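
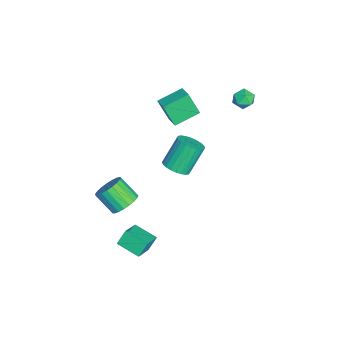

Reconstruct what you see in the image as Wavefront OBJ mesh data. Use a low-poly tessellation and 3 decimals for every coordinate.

v 4.124 -2.646 -0.631
v 4.699 -2.362 -0.088
v 4.231 -3.291 0.893
v 3.656 -3.574 0.351
v 4.427 -2.154 -0.021
v 3.959 -3.082 0.961
v 4.103 -2.031 -0.059
v 3.635 -2.959 0.922
v 3.782 -2.014 -0.196
v 3.314 -2.942 0.785
v 3.52 -2.106 -0.408
v 3.052 -3.035 0.573
v 3.363 -2.292 -0.659
v 2.895 -3.22 0.323
v 3.337 -2.539 -0.905
v 2.869 -3.467 0.077
v 3.448 -2.804 -1.103
v 2.98 -3.733 -0.121
v 3.675 -3.042 -1.22
v 3.207 -3.971 -0.238
v 3.98 -3.212 -1.235
v 3.512 -4.14 -0.253
v 4.31 -3.283 -1.145
v 3.842 -4.212 -0.163
v 4.608 -3.245 -0.967
v 4.14 -4.173 0.015
v 4.822 -3.103 -0.73
v 4.354 -4.031 0.252
v 4.915 -2.881 -0.477
v 4.447 -3.81 0.505
v 4.872 -2.62 -0.25
v 4.404 -3.548 0.732
v -2.709 0.297 1.342
v -2.87 -0.335 2.726
v -1.87 0.695 1.621
v -2.03 0.063 3.005
v -1.95 -0.963 0.855
v -2.11 -1.595 2.239
v -1.11 -0.565 1.134
v -1.271 -1.197 2.518
v 3.465 -1.116 -4.126
v 2.873 -2.312 -3.736
v 4.653 -1.481 -3.439
v 4.061 -2.677 -3.05
v 3.799 -1.543 -4.93
v 3.207 -2.739 -4.541
v 4.987 -1.908 -4.244
v 4.395 -3.104 -3.854
v 3.363 -0.123 1.955
v 3.821 -0.582 2.389
v 3.135 0.125 3.859
v 2.677 0.583 3.425
v 3.998 -0.337 2.354
v 3.312 0.37 3.824
v 4.079 -0.06 2.258
v 3.393 0.647 3.729
v 4.05 0.208 2.116
v 3.364 0.915 3.587
v 3.917 0.425 1.949
v 3.231 1.132 3.42
v 3.7 0.559 1.784
v 3.014 1.266 3.254
v 3.431 0.589 1.644
v 2.745 1.296 3.115
v 3.152 0.51 1.552
v 2.466 1.217 3.022
v 2.905 0.335 1.521
v 2.219 1.042 2.991
v 2.728 0.09 1.556
v 2.042 0.797 3.026
v 2.647 -0.187 1.651
v 1.961 0.52 3.122
v 2.676 -0.455 1.793
v 1.99 0.252 3.264
v 2.809 -0.672 1.96
v 2.123 0.035 3.431
v 3.026 -0.806 2.126
v 2.34 -0.099 3.596
v 3.295 -0.836 2.265
v 2.609 -0.129 3.736
v 3.574 -0.757 2.358
v 2.888 -0.05 3.828
v -2.741 3.47 1.858
v -2.304 2.949 1.718
v -3.056 2.951 2.802
v -2.619 2.43 2.662
v -2.37 3.055 2.833
v -2.176 3.376 2.25
v -3.184 2.524 2.27
v -2.99 2.845 1.687
v -2.578 2.365 1.972
v -2.075 2.693 2.32
v -3.285 3.207 2.2
v -2.782 3.535 2.548
f 2 1 5
f 2 5 3
f 3 5 6
f 3 6 4
f 5 1 7
f 5 7 6
f 6 7 8
f 6 8 4
f 7 1 9
f 7 9 8
f 8 9 10
f 8 10 4
f 9 1 11
f 9 11 10
f 10 11 12
f 10 12 4
f 11 1 13
f 11 13 12
f 12 13 14
f 12 14 4
f 13 1 15
f 13 15 14
f 14 15 16
f 14 16 4
f 15 1 17
f 15 17 16
f 16 17 18
f 16 18 4
f 17 1 19
f 17 19 18
f 18 19 20
f 18 20 4
f 19 1 21
f 19 21 20
f 20 21 22
f 20 22 4
f 21 1 23
f 21 23 22
f 22 23 24
f 22 24 4
f 23 1 25
f 23 25 24
f 24 25 26
f 24 26 4
f 25 1 27
f 25 27 26
f 26 27 28
f 26 28 4
f 27 1 29
f 27 29 28
f 28 29 30
f 28 30 4
f 29 1 31
f 29 31 30
f 30 31 32
f 30 32 4
f 31 1 2
f 31 2 32
f 32 2 3
f 32 3 4
f 34 36 33
f 37 34 33
f 33 36 35
f 35 37 33
f 34 40 36
f 38 34 37
f 38 40 34
f 36 40 35
f 39 37 35
f 35 40 39
f 39 38 37
f 40 38 39
f 42 44 41
f 45 42 41
f 41 44 43
f 43 45 41
f 42 48 44
f 46 42 45
f 46 48 42
f 44 48 43
f 47 45 43
f 43 48 47
f 47 46 45
f 48 46 47
f 50 49 53
f 50 53 51
f 51 53 54
f 51 54 52
f 53 49 55
f 53 55 54
f 54 55 56
f 54 56 52
f 55 49 57
f 55 57 56
f 56 57 58
f 56 58 52
f 57 49 59
f 57 59 58
f 58 59 60
f 58 60 52
f 59 49 61
f 59 61 60
f 60 61 62
f 60 62 52
f 61 49 63
f 61 63 62
f 62 63 64
f 62 64 52
f 63 49 65
f 63 65 64
f 64 65 66
f 64 66 52
f 65 49 67
f 65 67 66
f 66 67 68
f 66 68 52
f 67 49 69
f 67 69 68
f 68 69 70
f 68 70 52
f 69 49 71
f 69 71 70
f 70 71 72
f 70 72 52
f 71 49 73
f 71 73 72
f 72 73 74
f 72 74 52
f 73 49 75
f 73 75 74
f 74 75 76
f 74 76 52
f 75 49 77
f 75 77 76
f 76 77 78
f 76 78 52
f 77 49 79
f 77 79 78
f 78 79 80
f 78 80 52
f 79 49 81
f 79 81 80
f 80 81 82
f 80 82 52
f 81 49 50
f 81 50 82
f 82 50 51
f 82 51 52
f 83 94 88
f 83 88 84
f 83 84 90
f 83 90 93
f 83 93 94
f 84 88 92
f 88 94 87
f 94 93 85
f 93 90 89
f 90 84 91
f 86 92 87
f 86 87 85
f 86 85 89
f 86 89 91
f 86 91 92
f 87 92 88
f 85 87 94
f 89 85 93
f 91 89 90
f 92 91 84



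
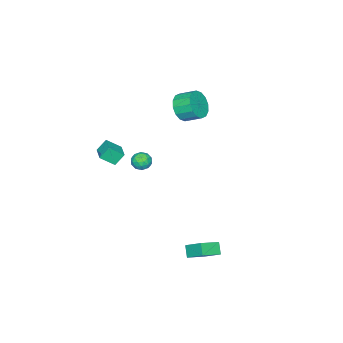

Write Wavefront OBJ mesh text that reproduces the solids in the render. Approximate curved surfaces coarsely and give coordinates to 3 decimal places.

v 2.271 -0.582 0.963
v 2.898 -0.575 0.894
v 2.202 -1.325 0.266
v 2.829 -1.318 0.197
v 2.573 -1.53 0.733
v 2.615 -1.071 1.164
v 2.485 -0.829 -0.004
v 2.527 -0.37 0.427
v 3.03 -0.729 0.297
v 3.084 -1.161 0.752
v 2.016 -0.739 0.408
v 2.07 -1.171 0.863
v 2.59 -0.513 0.99
v 2.51 -1.387 0.17
v 2.359 -1.511 0.486
v 2.727 -1.507 0.445
v 2.424 -0.804 1.148
v 2.793 -0.801 1.108
v 2.602 -1.362 1.014
v 2.307 -1.099 0.052
v 2.676 -1.096 0.012
v 2.373 -0.393 0.715
v 2.741 -0.389 0.674
v 2.498 -0.538 0.146
v 3.037 -0.6 0.598
v 2.996 -1.036 0.188
v 2.794 -0.749 0.07
v 2.819 -0.479 0.323
v 3.069 -0.854 0.866
v 3.028 -1.291 0.456
v 2.877 -1.415 0.772
v 2.902 -1.145 1.025
v 3.146 -0.944 0.515
v 2.072 -0.609 0.704
v 2.031 -1.046 0.294
v 2.198 -0.755 0.135
v 2.223 -0.485 0.388
v 2.104 -0.864 0.972
v 2.063 -1.3 0.562
v 2.281 -1.421 0.837
v 2.306 -1.151 1.09
v 1.954 -0.956 0.645
v 2.937 3.377 -4.242
v 4.041 2.932 -3.771
v 3.039 4.43 -3.488
v 4.143 3.986 -3.017
v 3.337 3.754 -4.823
v 4.441 3.31 -4.352
v 3.439 4.808 -4.069
v 4.543 4.363 -3.598
v -1.66 -1.1 2.451
v -1.153 -1.389 3.214
v -1.373 -0.409 3.731
v -1.88 -0.12 2.969
v -0.824 -1.16 2.92
v -1.045 -0.18 3.438
v -0.719 -0.915 2.501
v -0.939 0.065 3.018
v -0.866 -0.72 2.068
v -1.086 0.261 2.586
v -1.226 -0.626 1.738
v -1.446 0.354 2.256
v -1.702 -0.66 1.599
v -1.922 0.32 2.117
v -2.167 -0.811 1.689
v -2.387 0.169 2.206
v -2.495 -1.04 1.982
v -2.716 -0.06 2.5
v -2.601 -1.285 2.402
v -2.821 -0.305 2.919
v -2.454 -1.481 2.834
v -2.674 -0.5 3.352
v -2.094 -1.574 3.164
v -2.314 -0.594 3.682
v -1.618 -1.54 3.303
v -1.838 -0.56 3.821
v 1.404 -3.769 -0.991
v 0.952 -3.443 -0.285
v 2.197 -2.992 -0.843
v 1.745 -2.665 -0.136
v 1.935 -4.435 -0.344
v 1.483 -4.108 0.363
v 2.728 -3.657 -0.195
v 2.276 -3.331 0.511
f 1 38 17
f 38 12 41
f 17 41 6
f 38 41 17
f 1 17 13
f 17 6 18
f 13 18 2
f 17 18 13
f 1 13 22
f 13 2 23
f 22 23 8
f 13 23 22
f 1 22 34
f 22 8 37
f 34 37 11
f 22 37 34
f 1 34 38
f 34 11 42
f 38 42 12
f 34 42 38
f 2 18 29
f 18 6 32
f 29 32 10
f 18 32 29
f 6 41 19
f 41 12 40
f 19 40 5
f 41 40 19
f 12 42 39
f 42 11 35
f 39 35 3
f 42 35 39
f 11 37 36
f 37 8 24
f 36 24 7
f 37 24 36
f 8 23 28
f 23 2 25
f 28 25 9
f 23 25 28
f 4 30 16
f 30 10 31
f 16 31 5
f 30 31 16
f 4 16 14
f 16 5 15
f 14 15 3
f 16 15 14
f 4 14 21
f 14 3 20
f 21 20 7
f 14 20 21
f 4 21 26
f 21 7 27
f 26 27 9
f 21 27 26
f 4 26 30
f 26 9 33
f 30 33 10
f 26 33 30
f 5 31 19
f 31 10 32
f 19 32 6
f 31 32 19
f 3 15 39
f 15 5 40
f 39 40 12
f 15 40 39
f 7 20 36
f 20 3 35
f 36 35 11
f 20 35 36
f 9 27 28
f 27 7 24
f 28 24 8
f 27 24 28
f 10 33 29
f 33 9 25
f 29 25 2
f 33 25 29
f 44 46 43
f 47 44 43
f 43 46 45
f 45 47 43
f 44 50 46
f 48 44 47
f 48 50 44
f 46 50 45
f 49 47 45
f 45 50 49
f 49 48 47
f 50 48 49
f 52 51 55
f 52 55 53
f 53 55 56
f 53 56 54
f 55 51 57
f 55 57 56
f 56 57 58
f 56 58 54
f 57 51 59
f 57 59 58
f 58 59 60
f 58 60 54
f 59 51 61
f 59 61 60
f 60 61 62
f 60 62 54
f 61 51 63
f 61 63 62
f 62 63 64
f 62 64 54
f 63 51 65
f 63 65 64
f 64 65 66
f 64 66 54
f 65 51 67
f 65 67 66
f 66 67 68
f 66 68 54
f 67 51 69
f 67 69 68
f 68 69 70
f 68 70 54
f 69 51 71
f 69 71 70
f 70 71 72
f 70 72 54
f 71 51 73
f 71 73 72
f 72 73 74
f 72 74 54
f 73 51 75
f 73 75 74
f 74 75 76
f 74 76 54
f 75 51 52
f 75 52 76
f 76 52 53
f 76 53 54
f 78 80 77
f 81 78 77
f 77 80 79
f 79 81 77
f 78 84 80
f 82 78 81
f 82 84 78
f 80 84 79
f 83 81 79
f 79 84 83
f 83 82 81
f 84 82 83



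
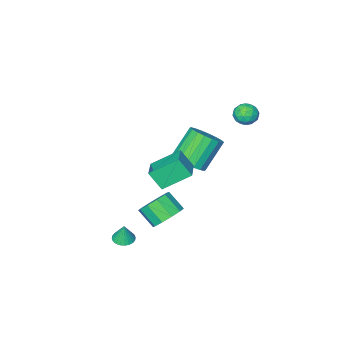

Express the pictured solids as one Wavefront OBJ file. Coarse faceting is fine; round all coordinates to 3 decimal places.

v 0.706 0.649 -3.888
v 1.049 0.063 -4.648
v 1.316 -0.916 -3.773
v 0.974 -0.329 -3.012
v 1.535 0.395 -4.425
v 1.802 -0.584 -3.55
v 1.705 0.825 -3.996
v 1.972 -0.154 -3.121
v 1.494 1.188 -3.526
v 1.761 0.209 -2.651
v 0.982 1.345 -3.194
v 1.249 0.366 -2.319
v 0.364 1.236 -3.127
v 0.631 0.257 -2.252
v -0.122 0.904 -3.35
v 0.145 -0.075 -2.475
v -0.292 0.474 -3.779
v -0.025 -0.505 -2.904
v -0.081 0.111 -4.249
v 0.186 -0.868 -3.374
v 0.431 -0.046 -4.581
v 0.698 -1.025 -3.706
v -3.857 2.32 3.929
v -3.128 2.367 4.084
v -3.612 1.593 2.996
v -2.883 1.64 3.151
v -3.34 1.275 3.614
v -3.491 1.724 4.191
v -3.249 2.236 2.889
v -3.4 2.685 3.466
v -2.752 2.316 3.441
v -2.808 1.721 3.889
v -3.932 2.239 3.191
v -3.988 1.644 3.639
v -3.514 2.407 4.088
v -3.226 1.553 2.992
v -3.495 1.338 3.264
v -3.066 1.366 3.355
v -3.727 2.029 4.152
v -3.299 2.057 4.242
v -3.423 1.415 3.966
v -3.441 1.903 2.838
v -3.013 1.931 2.928
v -3.674 2.594 3.725
v -3.245 2.622 3.816
v -3.317 2.545 3.114
v -2.865 2.405 3.801
v -2.721 1.978 3.253
v -2.936 2.328 3.099
v -3.025 2.592 3.438
v -2.898 2.056 4.065
v -2.754 1.628 3.516
v -3.022 1.413 3.789
v -3.111 1.677 4.128
v -2.677 2.025 3.687
v -3.986 2.332 3.564
v -3.842 1.904 3.015
v -3.629 2.283 2.952
v -3.718 2.547 3.291
v -4.019 1.982 3.827
v -3.875 1.555 3.279
v -3.715 1.368 3.642
v -3.804 1.632 3.981
v -4.063 1.935 3.393
v 0.946 0.589 -0.661
v -0.393 1.408 0.356
v 1.853 1.674 -0.34
v 0.514 2.493 0.676
v 1.346 -0.053 0.384
v 0.007 0.766 1.4
v 2.253 1.032 0.704
v 0.914 1.851 1.721
v -1.645 -0.761 -1.327
v -0.848 -1.033 -0.7
v -2.198 -1.172 0.954
v -2.995 -0.899 0.327
v -0.853 -0.568 -0.665
v -2.203 -0.706 0.989
v -1.015 -0.14 -0.761
v -2.365 -0.279 0.893
v -1.302 0.165 -0.97
v -2.652 0.026 0.685
v -1.656 0.286 -1.249
v -3.006 0.148 0.406
v -2.009 0.2 -1.543
v -3.359 0.062 0.111
v -2.289 -0.076 -1.795
v -3.639 -0.215 -0.14
v -2.442 -0.488 -1.954
v -3.792 -0.627 -0.3
v -2.437 -0.954 -1.989
v -3.787 -1.092 -0.335
v -2.275 -1.381 -1.893
v -3.625 -1.52 -0.239
v -1.988 -1.686 -1.685
v -3.338 -1.825 -0.03
v -1.634 -1.808 -1.406
v -2.984 -1.946 0.249
v -1.281 -1.722 -1.111
v -2.631 -1.86 0.543
v -1.001 -1.445 -0.86
v -2.351 -1.584 0.795
v 3.429 0.384 -4.427
v 3.821 -0.107 -4.381
v 3.511 0.556 -3.293
v 3.979 0.077 -4.42
v 4.054 0.308 -4.461
v 4.033 0.55 -4.496
v 3.921 0.767 -4.52
v 3.733 0.926 -4.531
v 3.5 1.003 -4.526
v 3.255 0.985 -4.505
v 3.038 0.876 -4.473
v 2.879 0.692 -4.434
v 2.805 0.461 -4.394
v 2.825 0.219 -4.359
v 2.938 0.001 -4.334
v 3.125 -0.157 -4.323
v 3.358 -0.234 -4.329
v 3.603 -0.216 -4.349
f 2 1 5
f 2 5 3
f 3 5 6
f 3 6 4
f 5 1 7
f 5 7 6
f 6 7 8
f 6 8 4
f 7 1 9
f 7 9 8
f 8 9 10
f 8 10 4
f 9 1 11
f 9 11 10
f 10 11 12
f 10 12 4
f 11 1 13
f 11 13 12
f 12 13 14
f 12 14 4
f 13 1 15
f 13 15 14
f 14 15 16
f 14 16 4
f 15 1 17
f 15 17 16
f 16 17 18
f 16 18 4
f 17 1 19
f 17 19 18
f 18 19 20
f 18 20 4
f 19 1 21
f 19 21 20
f 20 21 22
f 20 22 4
f 21 1 2
f 21 2 22
f 22 2 3
f 22 3 4
f 23 60 39
f 60 34 63
f 39 63 28
f 60 63 39
f 23 39 35
f 39 28 40
f 35 40 24
f 39 40 35
f 23 35 44
f 35 24 45
f 44 45 30
f 35 45 44
f 23 44 56
f 44 30 59
f 56 59 33
f 44 59 56
f 23 56 60
f 56 33 64
f 60 64 34
f 56 64 60
f 24 40 51
f 40 28 54
f 51 54 32
f 40 54 51
f 28 63 41
f 63 34 62
f 41 62 27
f 63 62 41
f 34 64 61
f 64 33 57
f 61 57 25
f 64 57 61
f 33 59 58
f 59 30 46
f 58 46 29
f 59 46 58
f 30 45 50
f 45 24 47
f 50 47 31
f 45 47 50
f 26 52 38
f 52 32 53
f 38 53 27
f 52 53 38
f 26 38 36
f 38 27 37
f 36 37 25
f 38 37 36
f 26 36 43
f 36 25 42
f 43 42 29
f 36 42 43
f 26 43 48
f 43 29 49
f 48 49 31
f 43 49 48
f 26 48 52
f 48 31 55
f 52 55 32
f 48 55 52
f 27 53 41
f 53 32 54
f 41 54 28
f 53 54 41
f 25 37 61
f 37 27 62
f 61 62 34
f 37 62 61
f 29 42 58
f 42 25 57
f 58 57 33
f 42 57 58
f 31 49 50
f 49 29 46
f 50 46 30
f 49 46 50
f 32 55 51
f 55 31 47
f 51 47 24
f 55 47 51
f 66 68 65
f 69 66 65
f 65 68 67
f 67 69 65
f 66 72 68
f 70 66 69
f 70 72 66
f 68 72 67
f 71 69 67
f 67 72 71
f 71 70 69
f 72 70 71
f 74 73 77
f 74 77 75
f 75 77 78
f 75 78 76
f 77 73 79
f 77 79 78
f 78 79 80
f 78 80 76
f 79 73 81
f 79 81 80
f 80 81 82
f 80 82 76
f 81 73 83
f 81 83 82
f 82 83 84
f 82 84 76
f 83 73 85
f 83 85 84
f 84 85 86
f 84 86 76
f 85 73 87
f 85 87 86
f 86 87 88
f 86 88 76
f 87 73 89
f 87 89 88
f 88 89 90
f 88 90 76
f 89 73 91
f 89 91 90
f 90 91 92
f 90 92 76
f 91 73 93
f 91 93 92
f 92 93 94
f 92 94 76
f 93 73 95
f 93 95 94
f 94 95 96
f 94 96 76
f 95 73 97
f 95 97 96
f 96 97 98
f 96 98 76
f 97 73 99
f 97 99 98
f 98 99 100
f 98 100 76
f 99 73 101
f 99 101 100
f 100 101 102
f 100 102 76
f 101 73 74
f 101 74 102
f 102 74 75
f 102 75 76
f 104 103 106
f 104 106 105
f 106 103 107
f 106 107 105
f 107 103 108
f 107 108 105
f 108 103 109
f 108 109 105
f 109 103 110
f 109 110 105
f 110 103 111
f 110 111 105
f 111 103 112
f 111 112 105
f 112 103 113
f 112 113 105
f 113 103 114
f 113 114 105
f 114 103 115
f 114 115 105
f 115 103 116
f 115 116 105
f 116 103 117
f 116 117 105
f 117 103 118
f 117 118 105
f 118 103 119
f 118 119 105
f 119 103 120
f 119 120 105
f 120 103 104
f 120 104 105



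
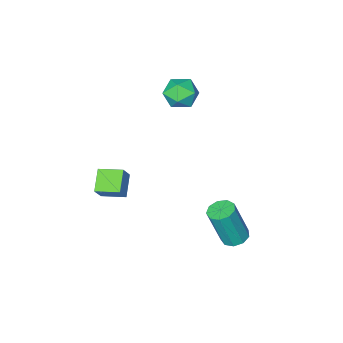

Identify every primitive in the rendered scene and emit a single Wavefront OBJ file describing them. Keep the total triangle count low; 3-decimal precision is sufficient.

v -1.886 3.416 -3.12
v -1.329 3.07 -3.336
v -0.737 2.739 -1.275
v -1.294 3.084 -1.06
v -1.228 3.529 -3.292
v -0.635 3.198 -1.231
v -1.434 3.935 -3.167
v -0.841 3.603 -1.106
v -1.852 4.098 -3.021
v -1.26 3.766 -0.96
v -2.286 3.941 -2.921
v -1.694 3.61 -0.86
v -2.533 3.539 -2.915
v -1.941 3.208 -0.854
v -2.477 3.079 -3.005
v -1.885 2.748 -0.944
v -2.145 2.777 -3.149
v -1.552 2.445 -1.088
v -1.692 2.773 -3.28
v -1.099 2.442 -1.219
v -2.739 -1.399 2.294
v -2.055 -2.038 2.15
v -3.285 -2.242 3.45
v -2.601 -2.881 3.306
v -2.385 -2.025 3.646
v -2.047 -1.504 2.931
v -3.293 -2.776 2.669
v -2.955 -2.255 1.954
v -2.398 -2.889 2.382
v -1.837 -2.425 2.986
v -3.503 -1.855 2.614
v -2.942 -1.391 3.218
v 0.738 -3.527 -2.623
v 1.253 -3.256 -1.748
v -0.094 -2.618 -2.415
v 0.421 -2.346 -1.541
v 1.459 -2.714 -3.299
v 1.974 -2.442 -2.425
v 0.627 -1.804 -3.092
v 1.142 -1.533 -2.217
f 2 1 5
f 2 5 3
f 3 5 6
f 3 6 4
f 5 1 7
f 5 7 6
f 6 7 8
f 6 8 4
f 7 1 9
f 7 9 8
f 8 9 10
f 8 10 4
f 9 1 11
f 9 11 10
f 10 11 12
f 10 12 4
f 11 1 13
f 11 13 12
f 12 13 14
f 12 14 4
f 13 1 15
f 13 15 14
f 14 15 16
f 14 16 4
f 15 1 17
f 15 17 16
f 16 17 18
f 16 18 4
f 17 1 19
f 17 19 18
f 18 19 20
f 18 20 4
f 19 1 2
f 19 2 20
f 20 2 3
f 20 3 4
f 21 32 26
f 21 26 22
f 21 22 28
f 21 28 31
f 21 31 32
f 22 26 30
f 26 32 25
f 32 31 23
f 31 28 27
f 28 22 29
f 24 30 25
f 24 25 23
f 24 23 27
f 24 27 29
f 24 29 30
f 25 30 26
f 23 25 32
f 27 23 31
f 29 27 28
f 30 29 22
f 34 36 33
f 37 34 33
f 33 36 35
f 35 37 33
f 34 40 36
f 38 34 37
f 38 40 34
f 36 40 35
f 39 37 35
f 35 40 39
f 39 38 37
f 40 38 39



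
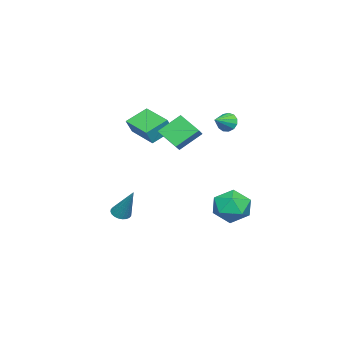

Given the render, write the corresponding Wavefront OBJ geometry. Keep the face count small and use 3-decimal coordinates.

v -2.595 2.59 3.247
v -2.301 2.776 2.698
v -1.545 2.25 3.693
v -2.301 3.068 2.919
v -2.394 3.208 3.244
v -2.551 3.152 3.57
v -2.722 2.917 3.794
v -2.852 2.579 3.843
v -2.901 2.244 3.704
v -2.853 2.018 3.419
v -2.722 1.975 3.079
v -2.552 2.126 2.793
v -2.394 2.425 2.651
v 1.434 -1.798 -2.468
v 1.961 -1.736 -2.676
v 2.026 -0.842 -0.672
v 1.865 -1.547 -2.744
v 1.703 -1.397 -2.771
v 1.5 -1.308 -2.751
v 1.287 -1.293 -2.689
v 1.097 -1.356 -2.593
v 0.957 -1.485 -2.478
v 0.89 -1.663 -2.361
v 0.906 -1.861 -2.261
v 1.003 -2.049 -2.193
v 1.164 -2.199 -2.166
v 1.367 -2.289 -2.186
v 1.58 -2.303 -2.248
v 1.771 -2.241 -2.344
v 1.91 -2.111 -2.459
v 1.977 -1.934 -2.575
v -3.047 -3.001 1.806
v -4.046 -2.192 2.538
v -2.035 -1.412 1.433
v -3.035 -0.603 2.165
v -2.505 -3.137 2.695
v -3.505 -2.328 3.427
v -1.494 -1.548 2.322
v -2.493 -0.739 3.054
v 0.302 2.264 3.271
v -0.072 1.126 4.089
v 1.058 2.359 3.75
v 0.684 1.222 4.567
v 1.056 1.298 2.273
v 0.682 0.161 3.09
v 1.812 1.394 2.751
v 1.438 0.256 3.569
v -2.761 2.833 -2.3
v -2.351 2.258 -3.294
v -4.569 2.902 -3.086
v -4.159 2.327 -4.08
v -4.233 1.732 -3.018
v -3.115 1.689 -2.532
v -3.805 3.471 -3.848
v -2.687 3.428 -3.362
v -2.996 2.652 -4.251
v -3.26 1.577 -3.738
v -3.66 3.583 -2.642
v -3.924 2.508 -2.129
f 2 1 4
f 2 4 3
f 4 1 5
f 4 5 3
f 5 1 6
f 5 6 3
f 6 1 7
f 6 7 3
f 7 1 8
f 7 8 3
f 8 1 9
f 8 9 3
f 9 1 10
f 9 10 3
f 10 1 11
f 10 11 3
f 11 1 12
f 11 12 3
f 12 1 13
f 12 13 3
f 13 1 2
f 13 2 3
f 15 14 17
f 15 17 16
f 17 14 18
f 17 18 16
f 18 14 19
f 18 19 16
f 19 14 20
f 19 20 16
f 20 14 21
f 20 21 16
f 21 14 22
f 21 22 16
f 22 14 23
f 22 23 16
f 23 14 24
f 23 24 16
f 24 14 25
f 24 25 16
f 25 14 26
f 25 26 16
f 26 14 27
f 26 27 16
f 27 14 28
f 27 28 16
f 28 14 29
f 28 29 16
f 29 14 30
f 29 30 16
f 30 14 31
f 30 31 16
f 31 14 15
f 31 15 16
f 33 35 32
f 36 33 32
f 32 35 34
f 34 36 32
f 33 39 35
f 37 33 36
f 37 39 33
f 35 39 34
f 38 36 34
f 34 39 38
f 38 37 36
f 39 37 38
f 41 43 40
f 44 41 40
f 40 43 42
f 42 44 40
f 41 47 43
f 45 41 44
f 45 47 41
f 43 47 42
f 46 44 42
f 42 47 46
f 46 45 44
f 47 45 46
f 48 59 53
f 48 53 49
f 48 49 55
f 48 55 58
f 48 58 59
f 49 53 57
f 53 59 52
f 59 58 50
f 58 55 54
f 55 49 56
f 51 57 52
f 51 52 50
f 51 50 54
f 51 54 56
f 51 56 57
f 52 57 53
f 50 52 59
f 54 50 58
f 56 54 55
f 57 56 49



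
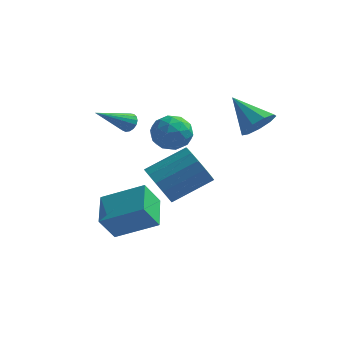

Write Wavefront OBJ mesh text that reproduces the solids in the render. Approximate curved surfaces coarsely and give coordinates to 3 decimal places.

v -3.115 -0.16 2.804
v -2.967 0.071 3.246
v -4.065 -1.6 3.876
v -3.187 0.177 3.194
v -3.39 0.205 3.053
v -3.53 0.15 2.855
v -3.575 0.024 2.645
v -3.515 -0.144 2.472
v -3.363 -0.316 2.375
v -3.155 -0.452 2.376
v -2.938 -0.522 2.476
v -2.761 -0.508 2.651
v -2.666 -0.415 2.861
v -2.673 -0.263 3.058
v -2.782 -0.088 3.197
v -1.72 1.941 1.501
v -0.845 1.441 1.445
v -2.375 0.699 2.335
v -1.5 0.199 2.279
v -1.571 1.03 2.848
v -1.166 1.797 2.333
v -2.054 0.343 1.447
v -1.649 1.11 0.932
v -1.051 0.453 1.411
v -0.753 0.878 2.277
v -2.467 1.262 1.503
v -2.169 1.687 2.369
v -1.225 1.8 1.4
v -1.995 0.34 2.38
v -2.037 0.828 2.715
v -1.523 0.534 2.682
v -1.414 2.009 1.922
v -0.899 1.715 1.889
v -1.326 1.474 2.714
v -2.321 0.425 1.891
v -1.806 0.131 1.858
v -1.697 1.606 1.098
v -1.183 1.312 1.065
v -1.894 0.666 1.066
v -0.832 0.926 1.347
v -1.217 0.196 1.837
v -1.542 0.28 1.348
v -1.304 0.731 1.045
v -0.656 1.175 1.856
v -1.042 0.445 2.346
v -1.083 0.933 2.681
v -0.845 1.384 2.378
v -0.778 0.595 1.836
v -2.178 1.695 1.434
v -2.564 0.965 1.924
v -2.375 0.756 1.402
v -2.137 1.207 1.099
v -2.003 1.944 1.943
v -2.388 1.214 2.433
v -1.916 1.409 2.735
v -1.678 1.86 2.432
v -2.442 1.545 1.944
v -2.706 -4.664 -0.877
v -0.842 -4.348 0.038
v -3.241 -3.141 -0.311
v -1.377 -2.826 0.604
v -2.243 -4.074 -2.024
v -0.379 -3.759 -1.109
v -2.778 -2.552 -1.458
v -0.914 -2.236 -0.543
v -0.488 -3.634 1.121
v 0.019 -3.479 0.238
v 1.455 -2.372 1.256
v 0.948 -2.526 2.139
v -0.322 -3.071 0.274
v 1.114 -1.963 1.293
v -0.707 -2.813 0.538
v 0.729 -1.706 1.556
v -1.034 -2.776 0.957
v 0.402 -1.668 1.976
v -1.214 -2.968 1.421
v 0.222 -1.861 2.44
v -1.2 -3.339 1.804
v 0.236 -2.231 2.822
v -0.995 -3.788 2.004
v 0.441 -2.681 3.022
v -0.654 -4.197 1.967
v 0.782 -3.089 2.986
v -0.269 -4.454 1.704
v 1.167 -3.347 2.722
v 0.058 -4.492 1.284
v 1.494 -3.384 2.303
v 0.238 -4.299 0.82
v 1.674 -3.192 1.839
v 0.224 -3.929 0.438
v 1.66 -2.821 1.456
v 2.38 0.949 3.061
v 2.995 1.062 3.737
v 0.98 1.531 4.239
v 2.938 1.594 3.406
v 2.62 1.824 2.914
v 2.19 1.645 2.491
v 1.849 1.14 2.335
v 1.756 0.545 2.519
v 1.956 0.139 2.957
v 2.353 0.112 3.444
v 2.764 0.477 3.752
f 2 1 4
f 2 4 3
f 4 1 5
f 4 5 3
f 5 1 6
f 5 6 3
f 6 1 7
f 6 7 3
f 7 1 8
f 7 8 3
f 8 1 9
f 8 9 3
f 9 1 10
f 9 10 3
f 10 1 11
f 10 11 3
f 11 1 12
f 11 12 3
f 12 1 13
f 12 13 3
f 13 1 14
f 13 14 3
f 14 1 15
f 14 15 3
f 15 1 2
f 15 2 3
f 16 53 32
f 53 27 56
f 32 56 21
f 53 56 32
f 16 32 28
f 32 21 33
f 28 33 17
f 32 33 28
f 16 28 37
f 28 17 38
f 37 38 23
f 28 38 37
f 16 37 49
f 37 23 52
f 49 52 26
f 37 52 49
f 16 49 53
f 49 26 57
f 53 57 27
f 49 57 53
f 17 33 44
f 33 21 47
f 44 47 25
f 33 47 44
f 21 56 34
f 56 27 55
f 34 55 20
f 56 55 34
f 27 57 54
f 57 26 50
f 54 50 18
f 57 50 54
f 26 52 51
f 52 23 39
f 51 39 22
f 52 39 51
f 23 38 43
f 38 17 40
f 43 40 24
f 38 40 43
f 19 45 31
f 45 25 46
f 31 46 20
f 45 46 31
f 19 31 29
f 31 20 30
f 29 30 18
f 31 30 29
f 19 29 36
f 29 18 35
f 36 35 22
f 29 35 36
f 19 36 41
f 36 22 42
f 41 42 24
f 36 42 41
f 19 41 45
f 41 24 48
f 45 48 25
f 41 48 45
f 20 46 34
f 46 25 47
f 34 47 21
f 46 47 34
f 18 30 54
f 30 20 55
f 54 55 27
f 30 55 54
f 22 35 51
f 35 18 50
f 51 50 26
f 35 50 51
f 24 42 43
f 42 22 39
f 43 39 23
f 42 39 43
f 25 48 44
f 48 24 40
f 44 40 17
f 48 40 44
f 59 61 58
f 62 59 58
f 58 61 60
f 60 62 58
f 59 65 61
f 63 59 62
f 63 65 59
f 61 65 60
f 64 62 60
f 60 65 64
f 64 63 62
f 65 63 64
f 67 66 70
f 67 70 68
f 68 70 71
f 68 71 69
f 70 66 72
f 70 72 71
f 71 72 73
f 71 73 69
f 72 66 74
f 72 74 73
f 73 74 75
f 73 75 69
f 74 66 76
f 74 76 75
f 75 76 77
f 75 77 69
f 76 66 78
f 76 78 77
f 77 78 79
f 77 79 69
f 78 66 80
f 78 80 79
f 79 80 81
f 79 81 69
f 80 66 82
f 80 82 81
f 81 82 83
f 81 83 69
f 82 66 84
f 82 84 83
f 83 84 85
f 83 85 69
f 84 66 86
f 84 86 85
f 85 86 87
f 85 87 69
f 86 66 88
f 86 88 87
f 87 88 89
f 87 89 69
f 88 66 90
f 88 90 89
f 89 90 91
f 89 91 69
f 90 66 67
f 90 67 91
f 91 67 68
f 91 68 69
f 93 92 95
f 93 95 94
f 95 92 96
f 95 96 94
f 96 92 97
f 96 97 94
f 97 92 98
f 97 98 94
f 98 92 99
f 98 99 94
f 99 92 100
f 99 100 94
f 100 92 101
f 100 101 94
f 101 92 102
f 101 102 94
f 102 92 93
f 102 93 94



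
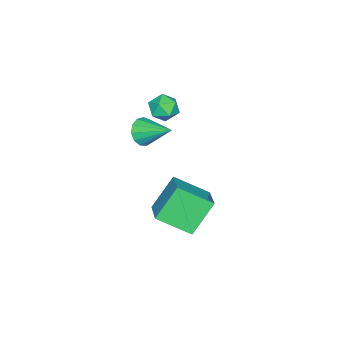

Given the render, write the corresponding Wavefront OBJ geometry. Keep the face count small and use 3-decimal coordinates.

v 1.566 2.093 2.385
v 2.947 3.113 3.1
v 0.87 3.766 1.343
v 2.251 4.786 2.058
v 2.809 1.574 0.722
v 4.19 2.594 1.437
v 2.113 3.247 -0.32
v 3.494 4.267 0.395
v -1.336 -1.355 2.268
v -0.918 -1.764 2.939
v -1.184 0.415 3.252
v -0.561 -1.616 2.619
v -0.45 -1.386 2.188
v -0.62 -1.146 1.782
v -1.018 -0.972 1.53
v -1.516 -0.919 1.513
v -1.957 -1.005 1.735
v -2.201 -1.202 2.127
v -2.171 -1.447 2.563
v -1.875 -1.663 2.906
v -1.408 -1.781 3.046
v -3.534 -0.725 3.315
v -2.836 -1.329 3.385
v -3.964 -1.371 2.035
v -3.266 -1.975 2.105
v -3.975 -2.016 2.698
v -3.709 -1.617 3.489
v -3.091 -1.083 1.931
v -2.825 -0.684 2.722
v -2.562 -1.55 2.53
v -3.109 -2.127 3.004
v -3.691 -0.573 2.416
v -4.238 -1.15 2.89
f 2 4 1
f 5 2 1
f 1 4 3
f 3 5 1
f 2 8 4
f 6 2 5
f 6 8 2
f 4 8 3
f 7 5 3
f 3 8 7
f 7 6 5
f 8 6 7
f 10 9 12
f 10 12 11
f 12 9 13
f 12 13 11
f 13 9 14
f 13 14 11
f 14 9 15
f 14 15 11
f 15 9 16
f 15 16 11
f 16 9 17
f 16 17 11
f 17 9 18
f 17 18 11
f 18 9 19
f 18 19 11
f 19 9 20
f 19 20 11
f 20 9 21
f 20 21 11
f 21 9 10
f 21 10 11
f 22 33 27
f 22 27 23
f 22 23 29
f 22 29 32
f 22 32 33
f 23 27 31
f 27 33 26
f 33 32 24
f 32 29 28
f 29 23 30
f 25 31 26
f 25 26 24
f 25 24 28
f 25 28 30
f 25 30 31
f 26 31 27
f 24 26 33
f 28 24 32
f 30 28 29
f 31 30 23



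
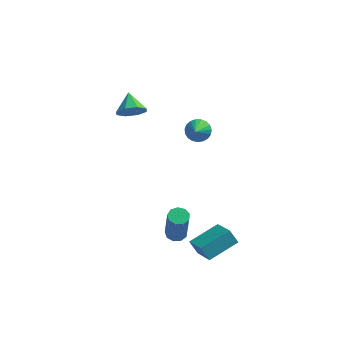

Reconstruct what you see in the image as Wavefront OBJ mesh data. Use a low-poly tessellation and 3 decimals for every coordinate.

v -0.907 2.111 1.605
v -0.552 1.813 2.269
v -1.213 3.109 2.215
v -0.162 2.146 1.92
v -0.208 2.458 1.387
v -0.664 2.566 0.981
v -1.262 2.408 0.94
v -1.652 2.075 1.289
v -1.606 1.763 1.823
v -1.15 1.655 2.229
v 2.036 -3.053 -2.721
v 2.549 -3.198 -2.809
v 2.737 -3.671 -0.926
v 2.224 -3.527 -0.839
v 2.532 -2.84 -2.717
v 2.72 -3.314 -0.835
v 2.284 -2.583 -2.627
v 2.472 -3.056 -0.745
v 1.919 -2.545 -2.582
v 2.107 -3.018 -0.699
v 1.609 -2.745 -2.601
v 1.797 -3.219 -0.719
v 1.499 -3.09 -2.677
v 1.687 -3.563 -0.794
v 1.64 -3.417 -2.773
v 1.828 -3.89 -0.891
v 1.967 -3.574 -2.845
v 2.155 -4.048 -0.963
v 2.325 -3.488 -2.859
v 2.513 -3.961 -0.977
v 2.798 -1.05 3.482
v 3.301 -1.305 3.18
v 2.782 -2.05 4.298
v 3.419 -1.156 3.366
v 3.429 -0.988 3.572
v 3.33 -0.831 3.763
v 3.14 -0.711 3.905
v 2.89 -0.651 3.974
v 2.625 -0.659 3.958
v 2.389 -0.735 3.86
v 2.224 -0.866 3.697
v 2.159 -1.028 3.497
v 2.204 -1.194 3.294
v 2.352 -1.335 3.123
v 2.577 -1.427 3.015
v 2.84 -1.454 2.988
v 3.096 -1.411 3.046
v 3.133 -3.455 -3.771
v 2.699 -3.254 -3.118
v 4.367 -2.396 -3.277
v 3.933 -2.194 -2.624
v 3.847 -4.686 -2.916
v 3.413 -4.484 -2.263
v 5.081 -3.626 -2.422
v 4.647 -3.425 -1.769
f 2 1 4
f 2 4 3
f 4 1 5
f 4 5 3
f 5 1 6
f 5 6 3
f 6 1 7
f 6 7 3
f 7 1 8
f 7 8 3
f 8 1 9
f 8 9 3
f 9 1 10
f 9 10 3
f 10 1 2
f 10 2 3
f 12 11 15
f 12 15 13
f 13 15 16
f 13 16 14
f 15 11 17
f 15 17 16
f 16 17 18
f 16 18 14
f 17 11 19
f 17 19 18
f 18 19 20
f 18 20 14
f 19 11 21
f 19 21 20
f 20 21 22
f 20 22 14
f 21 11 23
f 21 23 22
f 22 23 24
f 22 24 14
f 23 11 25
f 23 25 24
f 24 25 26
f 24 26 14
f 25 11 27
f 25 27 26
f 26 27 28
f 26 28 14
f 27 11 29
f 27 29 28
f 28 29 30
f 28 30 14
f 29 11 12
f 29 12 30
f 30 12 13
f 30 13 14
f 32 31 34
f 32 34 33
f 34 31 35
f 34 35 33
f 35 31 36
f 35 36 33
f 36 31 37
f 36 37 33
f 37 31 38
f 37 38 33
f 38 31 39
f 38 39 33
f 39 31 40
f 39 40 33
f 40 31 41
f 40 41 33
f 41 31 42
f 41 42 33
f 42 31 43
f 42 43 33
f 43 31 44
f 43 44 33
f 44 31 45
f 44 45 33
f 45 31 46
f 45 46 33
f 46 31 47
f 46 47 33
f 47 31 32
f 47 32 33
f 49 51 48
f 52 49 48
f 48 51 50
f 50 52 48
f 49 55 51
f 53 49 52
f 53 55 49
f 51 55 50
f 54 52 50
f 50 55 54
f 54 53 52
f 55 53 54



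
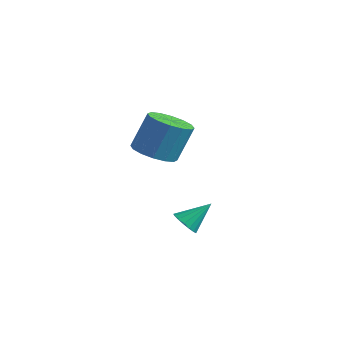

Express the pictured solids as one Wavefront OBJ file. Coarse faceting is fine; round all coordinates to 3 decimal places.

v 2.538 0.689 -1.148
v 2.808 0.916 -1.53
v 2.922 1.471 -0.412
v 2.587 1.031 -1.537
v 2.355 1.067 -1.454
v 2.165 1.017 -1.302
v 2.061 0.891 -1.114
v 2.065 0.72 -0.934
v 2.179 0.541 -0.803
v 2.374 0.396 -0.751
v 2.607 0.318 -0.79
v 2.825 0.326 -0.911
v 2.977 0.416 -1.086
v 3.028 0.569 -1.276
v 2.967 0.75 -1.436
v -1.62 3.401 -0.441
v -1.005 3.9 -0.75
v -0.785 4.497 0.652
v -1.4 3.999 0.961
v -1.374 4.135 -0.792
v -1.154 4.733 0.61
v -1.809 4.174 -0.741
v -1.589 4.771 0.662
v -2.194 4.006 -0.609
v -1.974 4.603 0.794
v -2.425 3.675 -0.432
v -2.204 4.273 0.971
v -2.44 3.272 -0.257
v -2.22 3.869 1.145
v -2.235 2.903 -0.132
v -2.015 3.5 1.27
v -1.866 2.667 -0.09
v -1.646 3.265 1.312
v -1.431 2.629 -0.142
v -1.211 3.226 1.261
v -1.046 2.797 -0.274
v -0.826 3.394 1.129
v -0.816 3.127 -0.451
v -0.595 3.725 0.952
v -0.8 3.531 -0.625
v -0.58 4.128 0.777
f 2 1 4
f 2 4 3
f 4 1 5
f 4 5 3
f 5 1 6
f 5 6 3
f 6 1 7
f 6 7 3
f 7 1 8
f 7 8 3
f 8 1 9
f 8 9 3
f 9 1 10
f 9 10 3
f 10 1 11
f 10 11 3
f 11 1 12
f 11 12 3
f 12 1 13
f 12 13 3
f 13 1 14
f 13 14 3
f 14 1 15
f 14 15 3
f 15 1 2
f 15 2 3
f 17 16 20
f 17 20 18
f 18 20 21
f 18 21 19
f 20 16 22
f 20 22 21
f 21 22 23
f 21 23 19
f 22 16 24
f 22 24 23
f 23 24 25
f 23 25 19
f 24 16 26
f 24 26 25
f 25 26 27
f 25 27 19
f 26 16 28
f 26 28 27
f 27 28 29
f 27 29 19
f 28 16 30
f 28 30 29
f 29 30 31
f 29 31 19
f 30 16 32
f 30 32 31
f 31 32 33
f 31 33 19
f 32 16 34
f 32 34 33
f 33 34 35
f 33 35 19
f 34 16 36
f 34 36 35
f 35 36 37
f 35 37 19
f 36 16 38
f 36 38 37
f 37 38 39
f 37 39 19
f 38 16 40
f 38 40 39
f 39 40 41
f 39 41 19
f 40 16 17
f 40 17 41
f 41 17 18
f 41 18 19



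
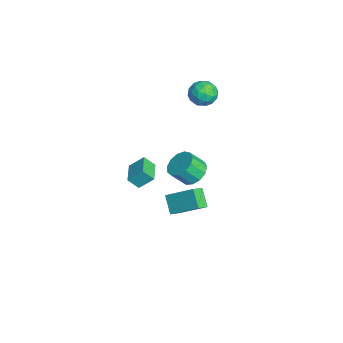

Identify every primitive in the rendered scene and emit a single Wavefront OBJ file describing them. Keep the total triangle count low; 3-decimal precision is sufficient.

v -2.159 -1.081 -4.098
v -1.349 0.469 -2.936
v -1.193 -0.883 -5.035
v -0.383 0.667 -3.873
v -1.617 -1.687 -3.667
v -0.807 -0.137 -2.505
v -0.651 -1.489 -4.604
v 0.159 0.061 -3.442
v -3.862 1.652 3.772
v -3.349 1.23 3.083
v -4.131 0.27 4.417
v -3.618 -0.152 3.728
v -3.184 0.399 4.379
v -3.017 1.253 3.98
v -4.463 0.247 3.52
v -4.296 1.101 3.121
v -3.72 0.362 2.927
v -2.93 0.456 3.458
v -4.55 1.044 4.042
v -3.76 1.138 4.573
v -3.582 1.562 3.371
v -3.898 -0.062 4.129
v -3.643 0.262 4.512
v -3.341 0.014 4.107
v -3.387 1.575 3.898
v -3.085 1.328 3.493
v -2.988 0.839 4.255
v -4.395 0.172 4.007
v -4.093 -0.075 3.602
v -4.139 1.486 3.393
v -3.837 1.238 2.988
v -4.492 0.661 3.245
v -3.499 0.804 2.874
v -3.657 -0.008 3.253
v -4.153 0.226 3.131
v -4.055 0.728 2.897
v -3.034 0.859 3.186
v -3.192 0.047 3.565
v -2.937 0.371 3.948
v -2.839 0.873 3.714
v -3.252 0.349 3.095
v -4.288 1.453 3.935
v -4.446 0.641 4.314
v -4.641 0.627 3.786
v -4.543 1.129 3.552
v -3.823 1.508 4.247
v -3.981 0.696 4.626
v -3.425 0.772 4.603
v -3.327 1.274 4.369
v -4.228 1.151 4.405
v -2.157 -3.104 -1.957
v -2.244 -3.745 -1.26
v -2.031 -2.226 -1.134
v -2.118 -2.867 -0.437
v -0.662 -3.313 -1.963
v -0.749 -3.954 -1.266
v -0.536 -2.435 -1.14
v -0.623 -3.076 -0.443
v 2.406 -0.461 1.833
v 3 -0.975 1.336
v 3.088 -1.794 2.29
v 2.494 -1.279 2.787
v 3.291 -0.632 1.604
v 3.379 -1.45 2.558
v 3.301 -0.234 1.945
v 3.389 -1.052 2.898
v 3.026 0.092 2.25
v 3.115 -0.726 3.204
v 2.555 0.243 2.423
v 2.644 -0.576 3.377
v 2.036 0.17 2.409
v 2.125 -0.649 3.362
v 1.635 -0.103 2.212
v 1.724 -0.922 3.165
v 1.478 -0.49 1.894
v 1.567 -1.309 2.848
v 1.616 -0.867 1.558
v 1.705 -1.686 2.512
v 2.004 -1.115 1.309
v 2.093 -1.934 2.262
v 2.52 -1.156 1.226
v 2.609 -1.974 2.18
f 2 4 1
f 5 2 1
f 1 4 3
f 3 5 1
f 2 8 4
f 6 2 5
f 6 8 2
f 4 8 3
f 7 5 3
f 3 8 7
f 7 6 5
f 8 6 7
f 9 46 25
f 46 20 49
f 25 49 14
f 46 49 25
f 9 25 21
f 25 14 26
f 21 26 10
f 25 26 21
f 9 21 30
f 21 10 31
f 30 31 16
f 21 31 30
f 9 30 42
f 30 16 45
f 42 45 19
f 30 45 42
f 9 42 46
f 42 19 50
f 46 50 20
f 42 50 46
f 10 26 37
f 26 14 40
f 37 40 18
f 26 40 37
f 14 49 27
f 49 20 48
f 27 48 13
f 49 48 27
f 20 50 47
f 50 19 43
f 47 43 11
f 50 43 47
f 19 45 44
f 45 16 32
f 44 32 15
f 45 32 44
f 16 31 36
f 31 10 33
f 36 33 17
f 31 33 36
f 12 38 24
f 38 18 39
f 24 39 13
f 38 39 24
f 12 24 22
f 24 13 23
f 22 23 11
f 24 23 22
f 12 22 29
f 22 11 28
f 29 28 15
f 22 28 29
f 12 29 34
f 29 15 35
f 34 35 17
f 29 35 34
f 12 34 38
f 34 17 41
f 38 41 18
f 34 41 38
f 13 39 27
f 39 18 40
f 27 40 14
f 39 40 27
f 11 23 47
f 23 13 48
f 47 48 20
f 23 48 47
f 15 28 44
f 28 11 43
f 44 43 19
f 28 43 44
f 17 35 36
f 35 15 32
f 36 32 16
f 35 32 36
f 18 41 37
f 41 17 33
f 37 33 10
f 41 33 37
f 52 54 51
f 55 52 51
f 51 54 53
f 53 55 51
f 52 58 54
f 56 52 55
f 56 58 52
f 54 58 53
f 57 55 53
f 53 58 57
f 57 56 55
f 58 56 57
f 60 59 63
f 60 63 61
f 61 63 64
f 61 64 62
f 63 59 65
f 63 65 64
f 64 65 66
f 64 66 62
f 65 59 67
f 65 67 66
f 66 67 68
f 66 68 62
f 67 59 69
f 67 69 68
f 68 69 70
f 68 70 62
f 69 59 71
f 69 71 70
f 70 71 72
f 70 72 62
f 71 59 73
f 71 73 72
f 72 73 74
f 72 74 62
f 73 59 75
f 73 75 74
f 74 75 76
f 74 76 62
f 75 59 77
f 75 77 76
f 76 77 78
f 76 78 62
f 77 59 79
f 77 79 78
f 78 79 80
f 78 80 62
f 79 59 81
f 79 81 80
f 80 81 82
f 80 82 62
f 81 59 60
f 81 60 82
f 82 60 61
f 82 61 62



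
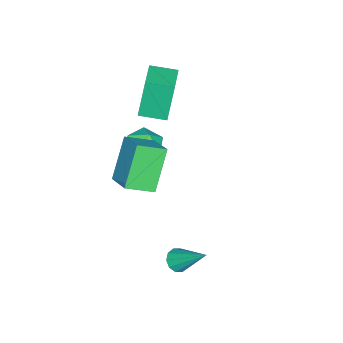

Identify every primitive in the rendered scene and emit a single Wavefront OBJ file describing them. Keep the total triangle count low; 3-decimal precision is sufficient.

v -2.998 -1.351 0.821
v -3.426 -1.217 2.73
v -3.412 -0.206 0.648
v -3.84 -0.071 2.556
v -1.56 -0.789 1.104
v -1.988 -0.654 3.012
v -1.974 0.357 0.93
v -2.402 0.491 2.839
v -0.756 0.601 -0.042
v -0.346 0.086 -0.707
v -1.654 -0.566 0.307
v -1.244 -1.081 -0.358
v -0.767 -0.844 0.411
v -0.211 -0.122 0.195
v -1.789 -0.358 -0.595
v -1.233 0.364 -0.811
v -0.984 -0.506 -1.049
v -0.352 -0.807 -0.428
v -1.648 0.327 0.028
v -1.016 0.026 0.649
v 2.425 3.093 -3.26
v 2.986 2.988 -3.248
v 2.655 4.467 -1.94
v 2.926 3.234 -3.494
v 2.675 3.425 -3.65
v 2.329 3.49 -3.657
v 2.02 3.403 -3.513
v 1.865 3.198 -3.272
v 1.925 2.952 -3.027
v 2.176 2.76 -2.871
v 2.522 2.695 -2.863
v 2.831 2.782 -3.008
v 0.074 0.831 1.58
v 0.816 -0.126 2.078
v 0.954 1.88 2.285
v 1.696 0.923 2.783
v 1.304 0.917 -0.083
v 2.046 -0.04 0.415
v 2.184 1.966 0.622
v 2.926 1.009 1.12
f 2 4 1
f 5 2 1
f 1 4 3
f 3 5 1
f 2 8 4
f 6 2 5
f 6 8 2
f 4 8 3
f 7 5 3
f 3 8 7
f 7 6 5
f 8 6 7
f 9 20 14
f 9 14 10
f 9 10 16
f 9 16 19
f 9 19 20
f 10 14 18
f 14 20 13
f 20 19 11
f 19 16 15
f 16 10 17
f 12 18 13
f 12 13 11
f 12 11 15
f 12 15 17
f 12 17 18
f 13 18 14
f 11 13 20
f 15 11 19
f 17 15 16
f 18 17 10
f 22 21 24
f 22 24 23
f 24 21 25
f 24 25 23
f 25 21 26
f 25 26 23
f 26 21 27
f 26 27 23
f 27 21 28
f 27 28 23
f 28 21 29
f 28 29 23
f 29 21 30
f 29 30 23
f 30 21 31
f 30 31 23
f 31 21 32
f 31 32 23
f 32 21 22
f 32 22 23
f 34 36 33
f 37 34 33
f 33 36 35
f 35 37 33
f 34 40 36
f 38 34 37
f 38 40 34
f 36 40 35
f 39 37 35
f 35 40 39
f 39 38 37
f 40 38 39



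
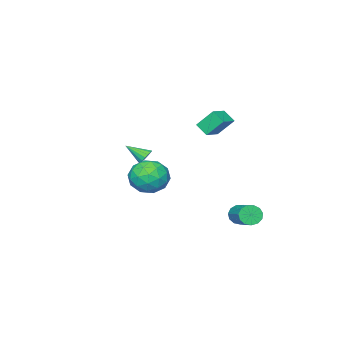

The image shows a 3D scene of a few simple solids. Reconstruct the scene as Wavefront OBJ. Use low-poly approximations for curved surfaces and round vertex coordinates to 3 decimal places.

v 0.331 0.968 2.16
v -0.133 1.707 3.177
v 0.327 1.688 1.636
v -0.138 2.426 2.653
v 1.438 1.214 2.487
v 0.973 1.952 3.504
v 1.433 1.933 1.963
v 0.969 2.672 2.98
v 1.041 -2.839 -1.156
v 1.446 -2.502 -0.968
v 1.559 -3.861 -0.444
v 1.251 -2.474 -0.786
v 1.007 -2.531 -0.69
v 0.771 -2.657 -0.7
v 0.597 -2.826 -0.815
v 0.524 -2.997 -1.008
v 0.57 -3.132 -1.235
v 0.723 -3.2 -1.444
v 0.95 -3.185 -1.587
v 1.196 -3.091 -1.631
v 1.408 -2.939 -1.567
v 1.535 -2.764 -1.409
v 1.549 -2.606 -1.192
v 2.89 0.598 -0.822
v 3.508 0.783 0.138
v 4.372 -0.223 -1.618
v 4.99 -0.038 -0.658
v 4.121 -0.801 -0.648
v 3.205 -0.294 -0.156
v 4.675 0.854 -1.324
v 3.759 1.361 -0.832
v 4.611 0.941 -0.172
v 4.269 -0.082 0.245
v 3.611 0.642 -1.725
v 3.269 -0.381 -1.308
v 3.069 0.762 -0.272
v 4.811 -0.202 -1.208
v 4.3 -0.651 -1.202
v 4.664 -0.542 -0.638
v 2.891 0.129 -0.445
v 3.254 0.238 0.119
v 3.615 -0.693 -0.343
v 4.626 0.322 -1.599
v 4.989 0.431 -1.035
v 3.216 1.102 -0.842
v 3.58 1.211 -0.278
v 4.265 1.253 -1.137
v 4.081 0.964 0.11
v 4.952 0.482 -0.358
v 4.766 1.006 -0.749
v 4.228 1.304 -0.46
v 3.88 0.363 0.355
v 4.751 -0.119 -0.113
v 4.24 -0.568 -0.107
v 3.702 -0.27 0.182
v 4.528 0.456 0.173
v 3.129 0.679 -1.367
v 4 0.197 -1.835
v 4.178 0.83 -1.662
v 3.64 1.128 -1.373
v 2.928 0.078 -1.122
v 3.799 -0.404 -1.59
v 3.652 -0.744 -1.02
v 3.114 -0.446 -0.731
v 3.352 0.104 -1.653
v -0.097 2.931 -3.978
v 0.214 2.54 -3.545
v 1.048 4.019 -2.81
v 0.737 4.409 -3.242
v 0.435 2.564 -3.843
v 1.269 4.043 -3.108
v 0.488 2.704 -4.184
v 1.321 4.183 -3.449
v 0.354 2.916 -4.459
v 1.188 4.394 -3.724
v 0.078 3.132 -4.581
v 0.912 4.611 -3.846
v -0.254 3.285 -4.512
v 0.58 4.764 -3.777
v -0.536 3.325 -4.273
v 0.298 4.804 -3.538
v -0.679 3.24 -3.94
v 0.155 4.719 -3.205
v -0.636 3.057 -3.619
v 0.197 4.535 -2.884
v -0.423 2.833 -3.412
v 0.411 4.312 -2.677
v -0.106 2.641 -3.385
v 0.728 4.12 -2.649
f 2 4 1
f 5 2 1
f 1 4 3
f 3 5 1
f 2 8 4
f 6 2 5
f 6 8 2
f 4 8 3
f 7 5 3
f 3 8 7
f 7 6 5
f 8 6 7
f 10 9 12
f 10 12 11
f 12 9 13
f 12 13 11
f 13 9 14
f 13 14 11
f 14 9 15
f 14 15 11
f 15 9 16
f 15 16 11
f 16 9 17
f 16 17 11
f 17 9 18
f 17 18 11
f 18 9 19
f 18 19 11
f 19 9 20
f 19 20 11
f 20 9 21
f 20 21 11
f 21 9 22
f 21 22 11
f 22 9 23
f 22 23 11
f 23 9 10
f 23 10 11
f 24 61 40
f 61 35 64
f 40 64 29
f 61 64 40
f 24 40 36
f 40 29 41
f 36 41 25
f 40 41 36
f 24 36 45
f 36 25 46
f 45 46 31
f 36 46 45
f 24 45 57
f 45 31 60
f 57 60 34
f 45 60 57
f 24 57 61
f 57 34 65
f 61 65 35
f 57 65 61
f 25 41 52
f 41 29 55
f 52 55 33
f 41 55 52
f 29 64 42
f 64 35 63
f 42 63 28
f 64 63 42
f 35 65 62
f 65 34 58
f 62 58 26
f 65 58 62
f 34 60 59
f 60 31 47
f 59 47 30
f 60 47 59
f 31 46 51
f 46 25 48
f 51 48 32
f 46 48 51
f 27 53 39
f 53 33 54
f 39 54 28
f 53 54 39
f 27 39 37
f 39 28 38
f 37 38 26
f 39 38 37
f 27 37 44
f 37 26 43
f 44 43 30
f 37 43 44
f 27 44 49
f 44 30 50
f 49 50 32
f 44 50 49
f 27 49 53
f 49 32 56
f 53 56 33
f 49 56 53
f 28 54 42
f 54 33 55
f 42 55 29
f 54 55 42
f 26 38 62
f 38 28 63
f 62 63 35
f 38 63 62
f 30 43 59
f 43 26 58
f 59 58 34
f 43 58 59
f 32 50 51
f 50 30 47
f 51 47 31
f 50 47 51
f 33 56 52
f 56 32 48
f 52 48 25
f 56 48 52
f 67 66 70
f 67 70 68
f 68 70 71
f 68 71 69
f 70 66 72
f 70 72 71
f 71 72 73
f 71 73 69
f 72 66 74
f 72 74 73
f 73 74 75
f 73 75 69
f 74 66 76
f 74 76 75
f 75 76 77
f 75 77 69
f 76 66 78
f 76 78 77
f 77 78 79
f 77 79 69
f 78 66 80
f 78 80 79
f 79 80 81
f 79 81 69
f 80 66 82
f 80 82 81
f 81 82 83
f 81 83 69
f 82 66 84
f 82 84 83
f 83 84 85
f 83 85 69
f 84 66 86
f 84 86 85
f 85 86 87
f 85 87 69
f 86 66 88
f 86 88 87
f 87 88 89
f 87 89 69
f 88 66 67
f 88 67 89
f 89 67 68
f 89 68 69



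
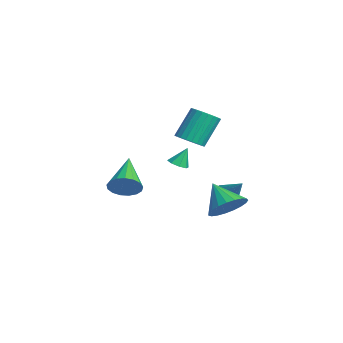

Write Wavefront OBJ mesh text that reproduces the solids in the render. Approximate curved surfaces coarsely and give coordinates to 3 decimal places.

v 1.983 -0.565 2.311
v 2.31 -1.12 2.768
v 1.864 -0.15 4.266
v 1.537 0.405 3.809
v 2.551 -0.934 2.719
v 2.104 0.037 4.217
v 2.705 -0.691 2.607
v 2.258 0.28 4.105
v 2.749 -0.429 2.451
v 2.302 0.542 3.949
v 2.676 -0.188 2.273
v 2.23 0.783 3.771
v 2.498 -0.004 2.101
v 2.052 0.966 3.599
v 2.242 0.094 1.961
v 1.795 1.065 3.459
v 1.946 0.092 1.874
v 1.5 1.062 3.372
v 1.656 -0.01 1.854
v 1.21 0.96 3.352
v 1.416 -0.197 1.903
v 0.969 0.774 3.401
v 1.262 -0.44 2.015
v 0.815 0.531 3.513
v 1.218 -0.702 2.171
v 0.771 0.269 3.669
v 1.29 -0.943 2.349
v 0.844 0.028 3.847
v 1.468 -1.126 2.521
v 1.022 -0.156 4.019
v 1.725 -1.225 2.661
v 1.278 -0.254 4.159
v 2.02 -1.222 2.748
v 1.574 -0.252 4.246
v -0.837 2.334 -3.1
v -0.416 1.832 -3.281
v 0.217 2.786 -1.9
v -0.312 2.174 -3.501
v -0.408 2.577 -3.568
v -0.669 2.888 -3.457
v -0.993 2.987 -3.209
v -1.258 2.836 -2.919
v -1.362 2.494 -2.699
v -1.266 2.09 -2.632
v -1.005 1.78 -2.743
v -0.681 1.681 -2.991
v 0.185 -0.557 -0.041
v 0.475 -0.986 0.198
v 0.135 -0.043 0.941
v 0.737 -0.671 0.047
v 0.676 -0.29 -0.156
v 0.327 -0.065 -0.291
v -0.104 -0.128 -0.28
v -0.366 -0.443 -0.13
v -0.305 -0.824 0.073
v 0.043 -1.049 0.209
v 3.573 -4.23 0.549
v 4.032 -3.631 0.94
v 1.787 -3.49 1.511
v 3.918 -3.454 0.591
v 3.724 -3.456 0.233
v 3.496 -3.635 -0.052
v 3.286 -3.95 -0.2
v 3.142 -4.33 -0.176
v 3.096 -4.687 0.014
v 3.16 -4.939 0.327
v 3.318 -5.029 0.691
v 3.535 -4.936 1.022
v 3.761 -4.681 1.245
v 3.944 -4.323 1.309
v 4.041 -3.944 1.199
v 3.3 0.938 -1.759
v 4.012 0.602 -1.049
v 2.06 0.582 -0.681
v 3.977 1.03 -0.949
v 3.825 1.442 -0.988
v 3.582 1.766 -1.161
v 3.29 1.948 -1.437
v 3 1.954 -1.768
v 2.761 1.785 -2.098
v 2.616 1.47 -2.37
v 2.589 1.062 -2.535
v 2.685 0.633 -2.566
v 2.887 0.257 -2.458
v 3.16 -0.002 -2.229
v 3.458 -0.098 -1.918
v 3.728 -0.015 -1.58
v 3.924 0.232 -1.273
f 2 1 5
f 2 5 3
f 3 5 6
f 3 6 4
f 5 1 7
f 5 7 6
f 6 7 8
f 6 8 4
f 7 1 9
f 7 9 8
f 8 9 10
f 8 10 4
f 9 1 11
f 9 11 10
f 10 11 12
f 10 12 4
f 11 1 13
f 11 13 12
f 12 13 14
f 12 14 4
f 13 1 15
f 13 15 14
f 14 15 16
f 14 16 4
f 15 1 17
f 15 17 16
f 16 17 18
f 16 18 4
f 17 1 19
f 17 19 18
f 18 19 20
f 18 20 4
f 19 1 21
f 19 21 20
f 20 21 22
f 20 22 4
f 21 1 23
f 21 23 22
f 22 23 24
f 22 24 4
f 23 1 25
f 23 25 24
f 24 25 26
f 24 26 4
f 25 1 27
f 25 27 26
f 26 27 28
f 26 28 4
f 27 1 29
f 27 29 28
f 28 29 30
f 28 30 4
f 29 1 31
f 29 31 30
f 30 31 32
f 30 32 4
f 31 1 33
f 31 33 32
f 32 33 34
f 32 34 4
f 33 1 2
f 33 2 34
f 34 2 3
f 34 3 4
f 36 35 38
f 36 38 37
f 38 35 39
f 38 39 37
f 39 35 40
f 39 40 37
f 40 35 41
f 40 41 37
f 41 35 42
f 41 42 37
f 42 35 43
f 42 43 37
f 43 35 44
f 43 44 37
f 44 35 45
f 44 45 37
f 45 35 46
f 45 46 37
f 46 35 36
f 46 36 37
f 48 47 50
f 48 50 49
f 50 47 51
f 50 51 49
f 51 47 52
f 51 52 49
f 52 47 53
f 52 53 49
f 53 47 54
f 53 54 49
f 54 47 55
f 54 55 49
f 55 47 56
f 55 56 49
f 56 47 48
f 56 48 49
f 58 57 60
f 58 60 59
f 60 57 61
f 60 61 59
f 61 57 62
f 61 62 59
f 62 57 63
f 62 63 59
f 63 57 64
f 63 64 59
f 64 57 65
f 64 65 59
f 65 57 66
f 65 66 59
f 66 57 67
f 66 67 59
f 67 57 68
f 67 68 59
f 68 57 69
f 68 69 59
f 69 57 70
f 69 70 59
f 70 57 71
f 70 71 59
f 71 57 58
f 71 58 59
f 73 72 75
f 73 75 74
f 75 72 76
f 75 76 74
f 76 72 77
f 76 77 74
f 77 72 78
f 77 78 74
f 78 72 79
f 78 79 74
f 79 72 80
f 79 80 74
f 80 72 81
f 80 81 74
f 81 72 82
f 81 82 74
f 82 72 83
f 82 83 74
f 83 72 84
f 83 84 74
f 84 72 85
f 84 85 74
f 85 72 86
f 85 86 74
f 86 72 87
f 86 87 74
f 87 72 88
f 87 88 74
f 88 72 73
f 88 73 74



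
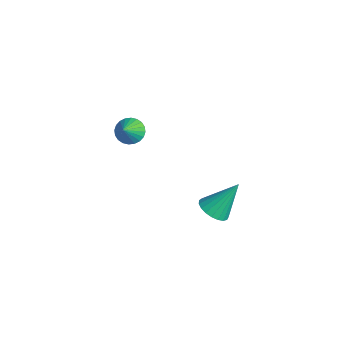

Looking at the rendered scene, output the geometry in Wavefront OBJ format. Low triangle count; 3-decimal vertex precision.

v -2.641 -3.124 -2.355
v -2.224 -2.47 -2.276
v -1.879 -3.716 -1.485
v -2.436 -2.43 -2.063
v -2.681 -2.496 -1.893
v -2.919 -2.658 -1.794
v -3.115 -2.89 -1.781
v -3.239 -3.158 -1.855
v -3.272 -3.421 -2.005
v -3.209 -3.638 -2.208
v -3.059 -3.778 -2.434
v -2.846 -3.817 -2.647
v -2.602 -3.751 -2.817
v -2.364 -3.59 -2.916
v -2.168 -3.357 -2.929
v -2.044 -3.089 -2.855
v -2.011 -2.827 -2.705
v -2.074 -2.609 -2.502
v 3.843 -1.251 -3.418
v 4.675 -1.367 -3.415
v 3.997 -0.089 -1.762
v 4.642 -1.081 -3.613
v 4.471 -0.824 -3.777
v 4.191 -0.641 -3.879
v 3.851 -0.564 -3.901
v 3.51 -0.606 -3.84
v 3.226 -0.759 -3.706
v 3.049 -0.997 -3.523
v 3.009 -1.279 -3.321
v 3.113 -1.557 -3.136
v 3.343 -1.781 -3
v 3.66 -1.914 -2.936
v 4.008 -1.933 -2.956
v 4.328 -1.833 -3.056
v 4.564 -1.633 -3.218
f 2 1 4
f 2 4 3
f 4 1 5
f 4 5 3
f 5 1 6
f 5 6 3
f 6 1 7
f 6 7 3
f 7 1 8
f 7 8 3
f 8 1 9
f 8 9 3
f 9 1 10
f 9 10 3
f 10 1 11
f 10 11 3
f 11 1 12
f 11 12 3
f 12 1 13
f 12 13 3
f 13 1 14
f 13 14 3
f 14 1 15
f 14 15 3
f 15 1 16
f 15 16 3
f 16 1 17
f 16 17 3
f 17 1 18
f 17 18 3
f 18 1 2
f 18 2 3
f 20 19 22
f 20 22 21
f 22 19 23
f 22 23 21
f 23 19 24
f 23 24 21
f 24 19 25
f 24 25 21
f 25 19 26
f 25 26 21
f 26 19 27
f 26 27 21
f 27 19 28
f 27 28 21
f 28 19 29
f 28 29 21
f 29 19 30
f 29 30 21
f 30 19 31
f 30 31 21
f 31 19 32
f 31 32 21
f 32 19 33
f 32 33 21
f 33 19 34
f 33 34 21
f 34 19 35
f 34 35 21
f 35 19 20
f 35 20 21



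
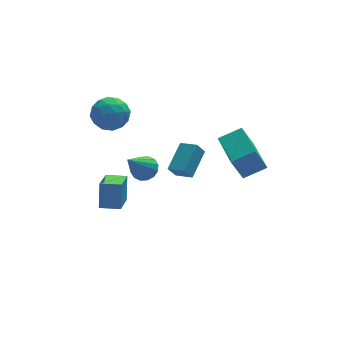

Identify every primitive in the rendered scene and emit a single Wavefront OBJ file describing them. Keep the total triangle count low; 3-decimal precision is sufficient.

v -3.101 0.256 -3.844
v -2.886 0.875 -2.418
v -2.39 1.84 -4.64
v -2.174 2.459 -3.214
v -2.046 -0.199 -3.806
v -1.83 0.42 -2.38
v -1.334 1.385 -4.602
v -1.119 2.004 -3.176
v -1.639 -3.55 2.221
v -1.072 -3.394 2.671
v -2.721 -4.45 3.899
v -1.3 -3.086 2.688
v -1.619 -2.904 2.58
v -1.943 -2.894 2.376
v -2.186 -3.06 2.131
v -2.282 -3.358 1.909
v -2.205 -3.707 1.771
v -1.977 -4.014 1.754
v -1.658 -4.197 1.862
v -1.334 -4.207 2.066
v -1.091 -4.04 2.312
v -0.996 -3.743 2.533
v 3.272 -4.06 0.703
v 2.578 -4.188 2.238
v 3.242 -1.967 0.863
v 2.548 -2.095 2.399
v 4.512 -4.085 1.261
v 3.818 -4.213 2.797
v 4.482 -1.992 1.422
v 3.788 -2.12 2.957
v 1.617 -0.836 -1.55
v 1.155 -0.943 -0.821
v 0.946 -0.064 -1.863
v 0.483 -0.172 -1.134
v 2.657 0.412 -0.706
v 2.194 0.304 0.023
v 1.985 1.183 -1.019
v 1.523 1.076 -0.29
v -2.853 2.226 2.601
v -2.021 2.211 3.328
v -2.119 0.849 1.732
v -1.287 0.834 2.459
v -2.302 0.536 2.775
v -2.756 1.387 3.312
v -1.384 1.673 1.748
v -1.838 2.524 2.285
v -1.114 1.869 2.8
v -1.681 1.166 3.435
v -2.459 1.894 1.625
v -3.026 1.191 2.26
v -2.502 2.34 3.041
v -1.638 0.72 2.019
v -2.235 0.545 2.205
v -1.746 0.536 2.632
v -2.933 1.855 3.032
v -2.445 1.846 3.458
v -2.61 0.862 3.134
v -1.695 1.214 1.602
v -1.207 1.205 2.028
v -2.394 2.524 2.428
v -1.905 2.515 2.855
v -1.53 2.198 1.926
v -1.479 2.13 3.158
v -1.048 1.32 2.647
v -1.105 1.813 2.229
v -1.372 2.314 2.545
v -1.813 1.717 3.531
v -1.381 0.907 3.02
v -1.978 0.732 3.206
v -2.245 1.232 3.522
v -1.279 1.516 3.221
v -2.759 2.153 2.04
v -2.327 1.343 1.529
v -1.895 1.828 1.538
v -2.162 2.328 1.854
v -3.092 1.74 2.413
v -2.661 0.93 1.902
v -2.768 0.746 2.515
v -3.035 1.247 2.831
v -2.861 1.544 1.839
f 2 4 1
f 5 2 1
f 1 4 3
f 3 5 1
f 2 8 4
f 6 2 5
f 6 8 2
f 4 8 3
f 7 5 3
f 3 8 7
f 7 6 5
f 8 6 7
f 10 9 12
f 10 12 11
f 12 9 13
f 12 13 11
f 13 9 14
f 13 14 11
f 14 9 15
f 14 15 11
f 15 9 16
f 15 16 11
f 16 9 17
f 16 17 11
f 17 9 18
f 17 18 11
f 18 9 19
f 18 19 11
f 19 9 20
f 19 20 11
f 20 9 21
f 20 21 11
f 21 9 22
f 21 22 11
f 22 9 10
f 22 10 11
f 24 26 23
f 27 24 23
f 23 26 25
f 25 27 23
f 24 30 26
f 28 24 27
f 28 30 24
f 26 30 25
f 29 27 25
f 25 30 29
f 29 28 27
f 30 28 29
f 32 34 31
f 35 32 31
f 31 34 33
f 33 35 31
f 32 38 34
f 36 32 35
f 36 38 32
f 34 38 33
f 37 35 33
f 33 38 37
f 37 36 35
f 38 36 37
f 39 76 55
f 76 50 79
f 55 79 44
f 76 79 55
f 39 55 51
f 55 44 56
f 51 56 40
f 55 56 51
f 39 51 60
f 51 40 61
f 60 61 46
f 51 61 60
f 39 60 72
f 60 46 75
f 72 75 49
f 60 75 72
f 39 72 76
f 72 49 80
f 76 80 50
f 72 80 76
f 40 56 67
f 56 44 70
f 67 70 48
f 56 70 67
f 44 79 57
f 79 50 78
f 57 78 43
f 79 78 57
f 50 80 77
f 80 49 73
f 77 73 41
f 80 73 77
f 49 75 74
f 75 46 62
f 74 62 45
f 75 62 74
f 46 61 66
f 61 40 63
f 66 63 47
f 61 63 66
f 42 68 54
f 68 48 69
f 54 69 43
f 68 69 54
f 42 54 52
f 54 43 53
f 52 53 41
f 54 53 52
f 42 52 59
f 52 41 58
f 59 58 45
f 52 58 59
f 42 59 64
f 59 45 65
f 64 65 47
f 59 65 64
f 42 64 68
f 64 47 71
f 68 71 48
f 64 71 68
f 43 69 57
f 69 48 70
f 57 70 44
f 69 70 57
f 41 53 77
f 53 43 78
f 77 78 50
f 53 78 77
f 45 58 74
f 58 41 73
f 74 73 49
f 58 73 74
f 47 65 66
f 65 45 62
f 66 62 46
f 65 62 66
f 48 71 67
f 71 47 63
f 67 63 40
f 71 63 67



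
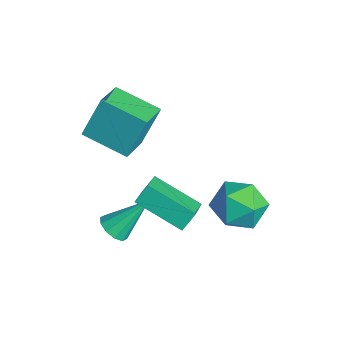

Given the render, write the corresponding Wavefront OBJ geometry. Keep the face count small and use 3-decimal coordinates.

v 1.436 -3.727 -0.849
v 1.836 -4.163 -0.455
v 1.564 -2.313 0.589
v 2.103 -3.927 -0.711
v 2.116 -3.615 -1.019
v 1.87 -3.345 -1.262
v 1.457 -3.222 -1.347
v 1.037 -3.291 -1.242
v 0.769 -3.527 -0.986
v 0.756 -3.839 -0.678
v 1.003 -4.108 -0.435
v 1.415 -4.232 -0.35
v 1.596 1.9 -0.21
v 2.285 1.65 0.778
v 2.515 0.45 -1.218
v 3.204 0.2 -0.23
v 1.999 -0.049 -0.219
v 1.431 0.847 0.403
v 3.369 1.253 -0.843
v 2.801 2.149 -0.221
v 3.38 1.25 0.387
v 2.533 0.445 0.773
v 2.267 1.655 -1.213
v 1.42 0.85 -0.827
v -0.787 -4.154 3.227
v -0.959 -3.275 4.926
v -1.914 -3.171 2.604
v -2.086 -2.292 4.303
v 0.646 -2.848 2.697
v 0.474 -1.969 4.396
v -0.481 -1.865 2.074
v -0.653 -0.986 3.773
v 1.843 -2.712 1.578
v 2.841 -3.348 2.288
v 1.717 -2.136 2.271
v 2.715 -2.772 2.981
v 3.285 -1.388 0.739
v 4.283 -2.024 1.449
v 3.159 -0.812 1.432
v 4.157 -1.448 2.142
f 2 1 4
f 2 4 3
f 4 1 5
f 4 5 3
f 5 1 6
f 5 6 3
f 6 1 7
f 6 7 3
f 7 1 8
f 7 8 3
f 8 1 9
f 8 9 3
f 9 1 10
f 9 10 3
f 10 1 11
f 10 11 3
f 11 1 12
f 11 12 3
f 12 1 2
f 12 2 3
f 13 24 18
f 13 18 14
f 13 14 20
f 13 20 23
f 13 23 24
f 14 18 22
f 18 24 17
f 24 23 15
f 23 20 19
f 20 14 21
f 16 22 17
f 16 17 15
f 16 15 19
f 16 19 21
f 16 21 22
f 17 22 18
f 15 17 24
f 19 15 23
f 21 19 20
f 22 21 14
f 26 28 25
f 29 26 25
f 25 28 27
f 27 29 25
f 26 32 28
f 30 26 29
f 30 32 26
f 28 32 27
f 31 29 27
f 27 32 31
f 31 30 29
f 32 30 31
f 34 36 33
f 37 34 33
f 33 36 35
f 35 37 33
f 34 40 36
f 38 34 37
f 38 40 34
f 36 40 35
f 39 37 35
f 35 40 39
f 39 38 37
f 40 38 39



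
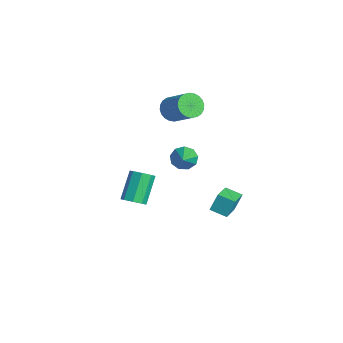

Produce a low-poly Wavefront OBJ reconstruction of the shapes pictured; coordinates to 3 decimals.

v -3.795 1.372 3.007
v -3.223 0.919 2.464
v -1.653 1.455 3.669
v -2.225 1.908 4.213
v -3.218 1.241 2.315
v -1.649 1.777 3.521
v -3.302 1.584 2.272
v -1.733 2.119 3.477
v -3.461 1.894 2.341
v -1.891 2.429 3.546
v -3.67 2.125 2.511
v -2.101 2.66 3.716
v -3.899 2.241 2.757
v -2.329 2.776 3.962
v -4.111 2.225 3.041
v -2.542 2.76 4.246
v -4.276 2.079 3.319
v -2.706 2.615 4.525
v -4.367 1.825 3.551
v -2.797 2.361 4.756
v -4.371 1.503 3.699
v -2.802 2.039 4.905
v -4.287 1.161 3.743
v -2.718 1.696 4.948
v -4.129 0.851 3.674
v -2.559 1.386 4.879
v -3.919 0.62 3.504
v -2.35 1.155 4.709
v -3.691 0.504 3.258
v -2.121 1.039 4.463
v -3.478 0.52 2.974
v -1.909 1.055 4.179
v -3.314 0.665 2.695
v -1.744 1.201 3.901
v -1.644 3.41 -4.527
v -1.721 3.962 -3.374
v -0.88 4.204 -4.856
v -0.957 4.756 -3.704
v -0.303 2.364 -3.936
v -0.38 2.916 -2.784
v 0.461 3.158 -4.266
v 0.384 3.71 -3.113
v 1.987 -3.226 -0.011
v 2.639 -2.935 0.22
v 1.685 -2.024 1.763
v 1.033 -2.314 1.531
v 2.365 -2.593 -0.151
v 1.411 -1.682 1.392
v 1.87 -2.621 -0.44
v 0.916 -1.71 1.103
v 1.444 -3.004 -0.478
v 0.49 -2.093 1.064
v 1.335 -3.516 -0.243
v 0.381 -2.605 1.3
v 1.609 -3.858 0.128
v 0.655 -2.947 1.671
v 2.104 -3.83 0.417
v 1.15 -2.919 1.96
v 2.53 -3.447 0.456
v 1.576 -2.536 1.998
v -1.304 1.115 0.354
v -1.04 0.679 -0.314
v 0.344 0.405 1.466
v -0.81 1.206 -0.319
v -0.811 1.689 -0.009
v -1.042 1.904 0.471
v -1.396 1.75 0.896
v -1.706 1.298 1.068
v -1.829 0.76 0.906
v -1.705 0.389 0.486
v -1.394 0.356 0.004
f 2 1 5
f 2 5 3
f 3 5 6
f 3 6 4
f 5 1 7
f 5 7 6
f 6 7 8
f 6 8 4
f 7 1 9
f 7 9 8
f 8 9 10
f 8 10 4
f 9 1 11
f 9 11 10
f 10 11 12
f 10 12 4
f 11 1 13
f 11 13 12
f 12 13 14
f 12 14 4
f 13 1 15
f 13 15 14
f 14 15 16
f 14 16 4
f 15 1 17
f 15 17 16
f 16 17 18
f 16 18 4
f 17 1 19
f 17 19 18
f 18 19 20
f 18 20 4
f 19 1 21
f 19 21 20
f 20 21 22
f 20 22 4
f 21 1 23
f 21 23 22
f 22 23 24
f 22 24 4
f 23 1 25
f 23 25 24
f 24 25 26
f 24 26 4
f 25 1 27
f 25 27 26
f 26 27 28
f 26 28 4
f 27 1 29
f 27 29 28
f 28 29 30
f 28 30 4
f 29 1 31
f 29 31 30
f 30 31 32
f 30 32 4
f 31 1 33
f 31 33 32
f 32 33 34
f 32 34 4
f 33 1 2
f 33 2 34
f 34 2 3
f 34 3 4
f 36 38 35
f 39 36 35
f 35 38 37
f 37 39 35
f 36 42 38
f 40 36 39
f 40 42 36
f 38 42 37
f 41 39 37
f 37 42 41
f 41 40 39
f 42 40 41
f 44 43 47
f 44 47 45
f 45 47 48
f 45 48 46
f 47 43 49
f 47 49 48
f 48 49 50
f 48 50 46
f 49 43 51
f 49 51 50
f 50 51 52
f 50 52 46
f 51 43 53
f 51 53 52
f 52 53 54
f 52 54 46
f 53 43 55
f 53 55 54
f 54 55 56
f 54 56 46
f 55 43 57
f 55 57 56
f 56 57 58
f 56 58 46
f 57 43 59
f 57 59 58
f 58 59 60
f 58 60 46
f 59 43 44
f 59 44 60
f 60 44 45
f 60 45 46
f 62 61 64
f 62 64 63
f 64 61 65
f 64 65 63
f 65 61 66
f 65 66 63
f 66 61 67
f 66 67 63
f 67 61 68
f 67 68 63
f 68 61 69
f 68 69 63
f 69 61 70
f 69 70 63
f 70 61 71
f 70 71 63
f 71 61 62
f 71 62 63



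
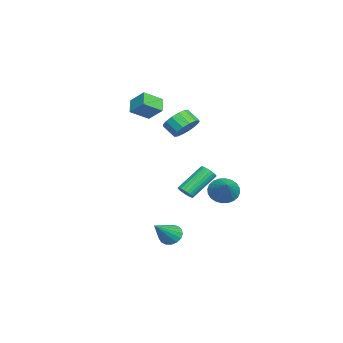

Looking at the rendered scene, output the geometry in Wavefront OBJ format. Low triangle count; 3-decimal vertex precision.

v -3.453 -3.466 3.214
v -3 -2.588 4.044
v -2.605 -3.331 2.61
v -2.153 -2.453 3.44
v -2.807 -4.447 3.9
v -2.355 -3.569 4.73
v -1.96 -4.312 3.296
v -1.507 -3.434 4.126
v 3.157 -1.041 -4.017
v 3.664 -0.895 -4.52
v 4.603 -1.679 -2.743
v 3.638 -0.597 -4.34
v 3.501 -0.401 -4.086
v 3.285 -0.351 -3.816
v 3.04 -0.459 -3.592
v 2.821 -0.7 -3.465
v 2.68 -1.02 -3.464
v 2.648 -1.344 -3.59
v 2.732 -1.599 -3.814
v 2.914 -1.726 -4.084
v 3.151 -1.696 -4.339
v 3.39 -1.516 -4.52
v 3.575 -1.227 -4.585
v -2.167 -1.136 -2.942
v -1.862 -1.343 -2.507
v -2.989 -0.171 -1.162
v -3.293 0.036 -1.598
v -1.737 -1.152 -2.569
v -2.863 0.021 -1.224
v -1.685 -0.958 -2.695
v -2.812 0.215 -1.35
v -1.717 -0.795 -2.864
v -2.844 0.378 -1.519
v -1.827 -0.69 -3.046
v -2.953 0.482 -1.701
v -1.995 -0.663 -3.211
v -3.122 0.509 -1.866
v -2.193 -0.718 -3.329
v -3.32 0.454 -1.984
v -2.387 -0.845 -3.38
v -3.513 0.327 -2.036
v -2.542 -1.022 -3.356
v -3.669 0.15 -2.011
v -2.633 -1.219 -3.26
v -3.759 -0.047 -1.915
v -2.642 -1.402 -3.109
v -3.769 -0.23 -1.764
v -2.57 -1.539 -2.93
v -3.697 -0.366 -1.585
v -2.428 -1.606 -2.752
v -3.555 -0.433 -1.407
v -2.241 -1.591 -2.608
v -3.367 -0.419 -1.263
v -2.041 -1.499 -2.521
v -3.167 -0.326 -1.176
v -2.132 1.083 -2.615
v -1.581 1.06 -3.376
v -0.688 1.497 -1.585
v -1.684 1.412 -3.373
v -1.855 1.714 -3.255
v -2.069 1.92 -3.039
v -2.291 1.999 -2.758
v -2.49 1.938 -2.456
v -2.633 1.747 -2.177
v -2.701 1.455 -1.966
v -2.682 1.107 -1.853
v -2.579 0.755 -1.856
v -2.408 0.453 -1.974
v -2.195 0.247 -2.19
v -1.972 0.168 -2.471
v -1.774 0.229 -2.773
v -1.63 0.42 -3.052
v -1.562 0.711 -3.263
v -1.388 -0.93 2.409
v -0.758 -0.662 3.039
v -1.103 -1.361 3.681
v -1.732 -1.63 3.051
v -1.146 -0.39 3.126
v -1.491 -1.09 3.769
v -1.598 -0.263 3.022
v -1.943 -0.963 3.664
v -1.994 -0.315 2.753
v -2.339 -1.014 3.395
v -2.228 -0.532 2.392
v -2.572 -1.231 3.034
v -2.236 -0.855 2.035
v -2.581 -1.554 2.678
v -2.017 -1.199 1.779
v -2.362 -1.898 2.421
v -1.629 -1.47 1.691
v -1.974 -2.17 2.334
v -1.177 -1.597 1.796
v -1.522 -2.297 2.438
v -0.781 -1.546 2.065
v -1.126 -2.245 2.707
v -0.548 -1.329 2.426
v -0.892 -2.028 3.068
v -0.539 -1.006 2.782
v -0.884 -1.705 3.425
f 2 4 1
f 5 2 1
f 1 4 3
f 3 5 1
f 2 8 4
f 6 2 5
f 6 8 2
f 4 8 3
f 7 5 3
f 3 8 7
f 7 6 5
f 8 6 7
f 10 9 12
f 10 12 11
f 12 9 13
f 12 13 11
f 13 9 14
f 13 14 11
f 14 9 15
f 14 15 11
f 15 9 16
f 15 16 11
f 16 9 17
f 16 17 11
f 17 9 18
f 17 18 11
f 18 9 19
f 18 19 11
f 19 9 20
f 19 20 11
f 20 9 21
f 20 21 11
f 21 9 22
f 21 22 11
f 22 9 23
f 22 23 11
f 23 9 10
f 23 10 11
f 25 24 28
f 25 28 26
f 26 28 29
f 26 29 27
f 28 24 30
f 28 30 29
f 29 30 31
f 29 31 27
f 30 24 32
f 30 32 31
f 31 32 33
f 31 33 27
f 32 24 34
f 32 34 33
f 33 34 35
f 33 35 27
f 34 24 36
f 34 36 35
f 35 36 37
f 35 37 27
f 36 24 38
f 36 38 37
f 37 38 39
f 37 39 27
f 38 24 40
f 38 40 39
f 39 40 41
f 39 41 27
f 40 24 42
f 40 42 41
f 41 42 43
f 41 43 27
f 42 24 44
f 42 44 43
f 43 44 45
f 43 45 27
f 44 24 46
f 44 46 45
f 45 46 47
f 45 47 27
f 46 24 48
f 46 48 47
f 47 48 49
f 47 49 27
f 48 24 50
f 48 50 49
f 49 50 51
f 49 51 27
f 50 24 52
f 50 52 51
f 51 52 53
f 51 53 27
f 52 24 54
f 52 54 53
f 53 54 55
f 53 55 27
f 54 24 25
f 54 25 55
f 55 25 26
f 55 26 27
f 57 56 59
f 57 59 58
f 59 56 60
f 59 60 58
f 60 56 61
f 60 61 58
f 61 56 62
f 61 62 58
f 62 56 63
f 62 63 58
f 63 56 64
f 63 64 58
f 64 56 65
f 64 65 58
f 65 56 66
f 65 66 58
f 66 56 67
f 66 67 58
f 67 56 68
f 67 68 58
f 68 56 69
f 68 69 58
f 69 56 70
f 69 70 58
f 70 56 71
f 70 71 58
f 71 56 72
f 71 72 58
f 72 56 73
f 72 73 58
f 73 56 57
f 73 57 58
f 75 74 78
f 75 78 76
f 76 78 79
f 76 79 77
f 78 74 80
f 78 80 79
f 79 80 81
f 79 81 77
f 80 74 82
f 80 82 81
f 81 82 83
f 81 83 77
f 82 74 84
f 82 84 83
f 83 84 85
f 83 85 77
f 84 74 86
f 84 86 85
f 85 86 87
f 85 87 77
f 86 74 88
f 86 88 87
f 87 88 89
f 87 89 77
f 88 74 90
f 88 90 89
f 89 90 91
f 89 91 77
f 90 74 92
f 90 92 91
f 91 92 93
f 91 93 77
f 92 74 94
f 92 94 93
f 93 94 95
f 93 95 77
f 94 74 96
f 94 96 95
f 95 96 97
f 95 97 77
f 96 74 98
f 96 98 97
f 97 98 99
f 97 99 77
f 98 74 75
f 98 75 99
f 99 75 76
f 99 76 77

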